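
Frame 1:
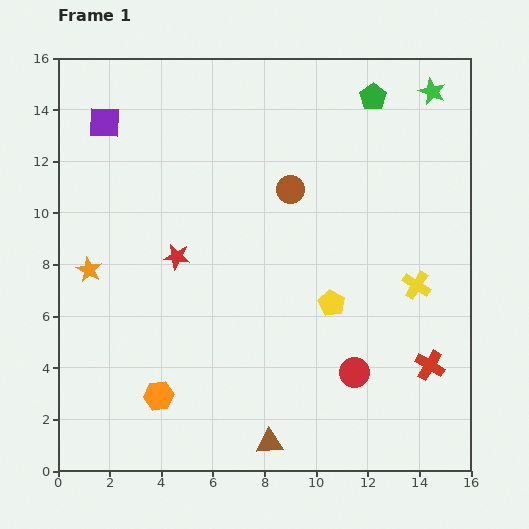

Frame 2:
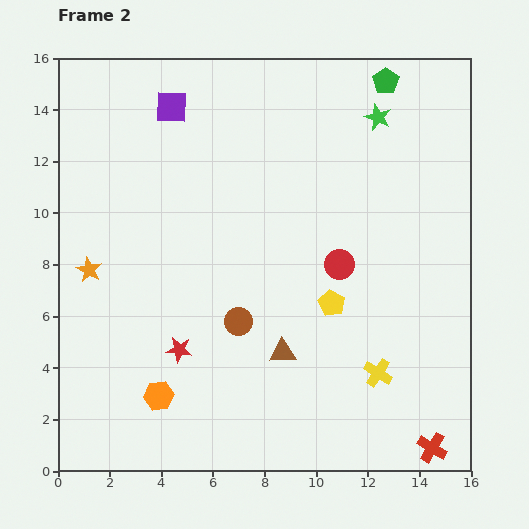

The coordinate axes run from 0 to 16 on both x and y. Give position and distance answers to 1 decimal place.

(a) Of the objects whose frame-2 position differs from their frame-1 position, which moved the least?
the green pentagon

(moved 0.8)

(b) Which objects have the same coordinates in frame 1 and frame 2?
the yellow pentagon, the orange star, the orange hexagon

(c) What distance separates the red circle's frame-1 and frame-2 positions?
4.2

The red circle moved from (11.5, 3.8) to (10.9, 8.0), a distance of √(0.6² + 4.2²) ≈ 4.2.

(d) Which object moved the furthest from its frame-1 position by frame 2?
the brown circle

(moved 5.5; next 4.2)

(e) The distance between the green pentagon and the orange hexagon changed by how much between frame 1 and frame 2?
+0.7

Distance in frame 1: 14.3. Distance in frame 2: 15.0.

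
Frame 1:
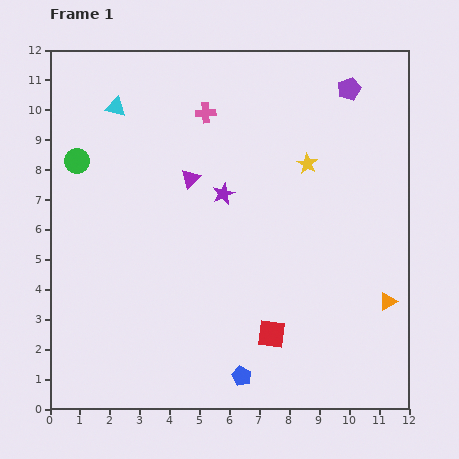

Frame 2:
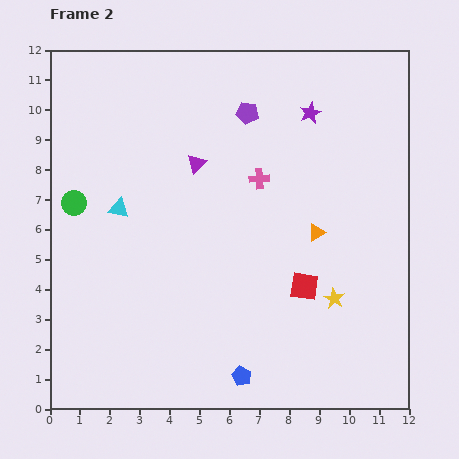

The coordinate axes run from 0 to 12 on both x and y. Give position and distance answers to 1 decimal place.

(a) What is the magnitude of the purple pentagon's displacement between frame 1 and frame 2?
3.5

The purple pentagon moved from (10.0, 10.7) to (6.6, 9.9), a distance of √(3.4² + 0.8²) ≈ 3.5.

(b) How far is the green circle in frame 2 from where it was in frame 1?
1.4

The green circle moved from (0.9, 8.3) to (0.8, 6.9), a distance of √(0.1² + 1.4²) ≈ 1.4.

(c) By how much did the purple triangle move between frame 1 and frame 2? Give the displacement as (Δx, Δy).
(0.2, 0.5)

The purple triangle was at (4.7, 7.7) in frame 1 and (4.9, 8.2) in frame 2.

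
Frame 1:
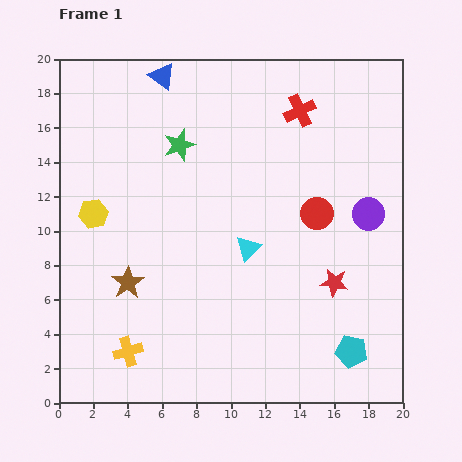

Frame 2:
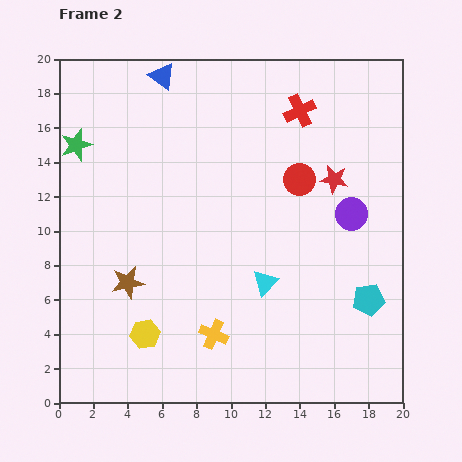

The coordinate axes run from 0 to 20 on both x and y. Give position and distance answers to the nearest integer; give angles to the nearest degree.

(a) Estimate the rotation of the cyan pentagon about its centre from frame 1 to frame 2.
20° counter-clockwise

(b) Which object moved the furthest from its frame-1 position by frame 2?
the yellow hexagon

(moved 8; next 6)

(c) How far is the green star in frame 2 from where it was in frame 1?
6

The green star moved from (7, 15) to (1, 15), a distance of √(6² + 0²) ≈ 6.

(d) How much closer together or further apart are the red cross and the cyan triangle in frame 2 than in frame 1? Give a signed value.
+1

Distance in frame 1: 9. Distance in frame 2: 10.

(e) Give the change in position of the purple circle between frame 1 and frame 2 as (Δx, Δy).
(-1, 0)

The purple circle was at (18, 11) in frame 1 and (17, 11) in frame 2.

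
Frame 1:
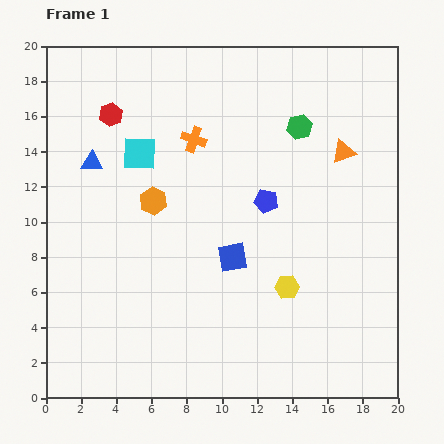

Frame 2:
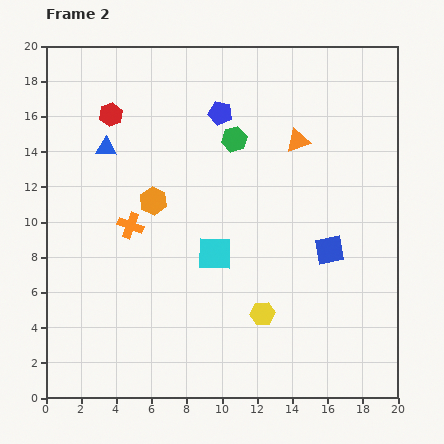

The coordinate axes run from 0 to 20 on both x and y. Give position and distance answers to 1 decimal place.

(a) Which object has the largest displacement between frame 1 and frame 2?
the cyan square

(moved 7.1; next 6.1)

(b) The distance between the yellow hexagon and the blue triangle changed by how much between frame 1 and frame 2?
-0.3

Distance in frame 1: 13.2. Distance in frame 2: 12.9.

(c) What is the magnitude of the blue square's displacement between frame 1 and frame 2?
5.5

The blue square moved from (10.6, 8.0) to (16.1, 8.4), a distance of √(5.5² + 0.4²) ≈ 5.5.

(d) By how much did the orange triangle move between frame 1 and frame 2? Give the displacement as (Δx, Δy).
(-2.6, 0.6)

The orange triangle was at (16.9, 14.0) in frame 1 and (14.3, 14.6) in frame 2.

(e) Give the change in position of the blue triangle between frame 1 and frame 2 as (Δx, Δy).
(0.8, 0.8)

The blue triangle was at (2.6, 13.4) in frame 1 and (3.4, 14.2) in frame 2.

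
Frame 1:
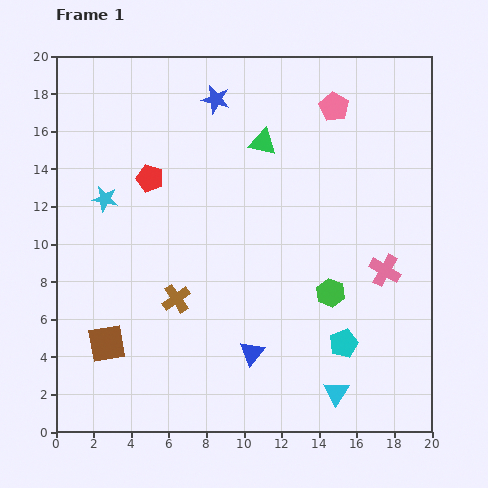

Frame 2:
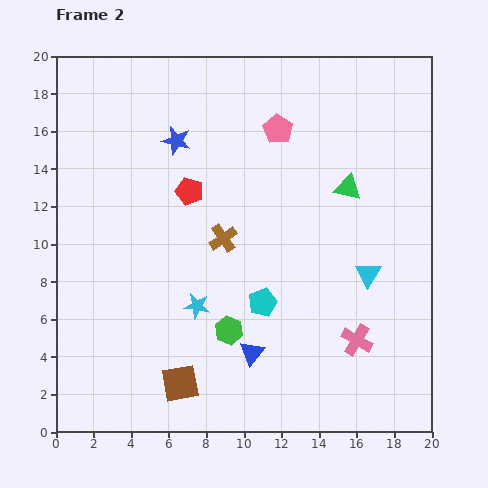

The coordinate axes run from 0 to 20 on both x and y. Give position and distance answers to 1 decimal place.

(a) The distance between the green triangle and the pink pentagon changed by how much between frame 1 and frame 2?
+0.6

Distance in frame 1: 4.2. Distance in frame 2: 4.8.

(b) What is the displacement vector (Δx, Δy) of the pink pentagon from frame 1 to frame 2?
(-3.0, -1.2)

The pink pentagon was at (14.8, 17.3) in frame 1 and (11.8, 16.1) in frame 2.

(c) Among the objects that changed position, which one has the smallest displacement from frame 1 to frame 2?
the red pentagon

(moved 2.2)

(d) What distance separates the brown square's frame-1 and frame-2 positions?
4.4

The brown square moved from (2.7, 4.7) to (6.6, 2.6), a distance of √(3.9² + 2.1²) ≈ 4.4.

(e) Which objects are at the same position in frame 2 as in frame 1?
the blue triangle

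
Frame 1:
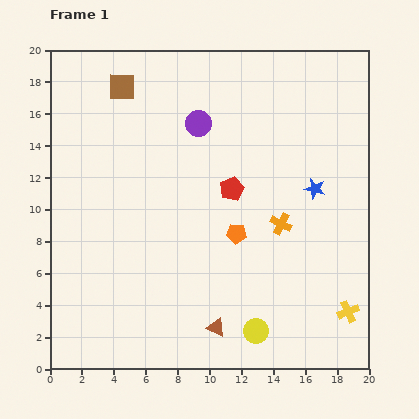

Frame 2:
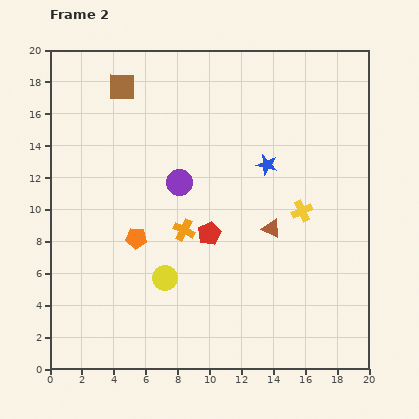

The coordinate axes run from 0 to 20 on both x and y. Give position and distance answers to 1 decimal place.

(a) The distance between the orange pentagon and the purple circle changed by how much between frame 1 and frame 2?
-2.9

Distance in frame 1: 7.3. Distance in frame 2: 4.4.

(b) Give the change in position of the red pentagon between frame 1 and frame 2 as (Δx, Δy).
(-1.4, -2.8)

The red pentagon was at (11.4, 11.3) in frame 1 and (10.0, 8.5) in frame 2.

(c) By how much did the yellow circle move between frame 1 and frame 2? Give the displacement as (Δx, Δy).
(-5.7, 3.3)

The yellow circle was at (12.9, 2.4) in frame 1 and (7.2, 5.7) in frame 2.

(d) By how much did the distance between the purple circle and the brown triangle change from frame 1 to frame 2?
-6.3

Distance in frame 1: 12.8. Distance in frame 2: 6.5.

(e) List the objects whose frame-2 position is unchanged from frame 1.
the brown square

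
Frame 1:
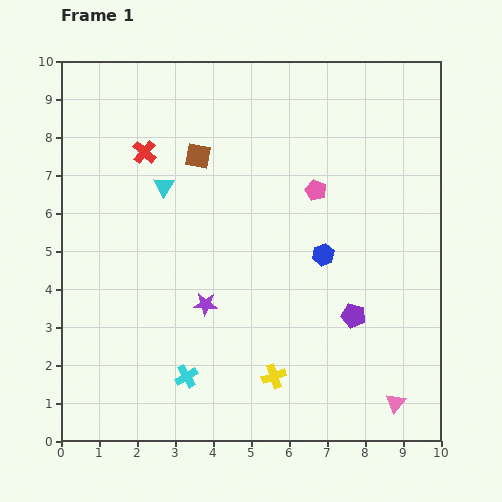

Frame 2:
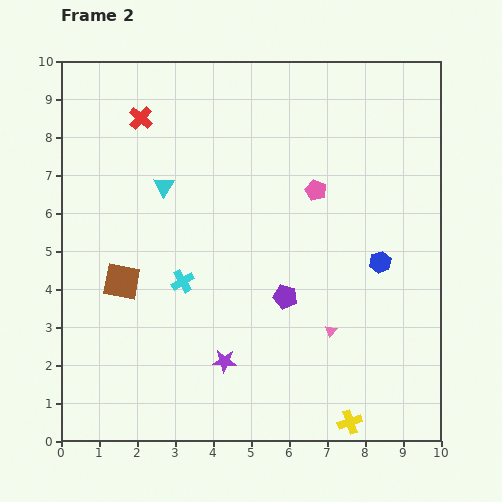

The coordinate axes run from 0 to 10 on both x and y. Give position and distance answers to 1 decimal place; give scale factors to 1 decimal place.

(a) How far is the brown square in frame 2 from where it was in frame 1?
3.9

The brown square moved from (3.6, 7.5) to (1.6, 4.2), a distance of √(2.0² + 3.3²) ≈ 3.9.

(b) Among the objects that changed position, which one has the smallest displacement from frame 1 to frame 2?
the red cross

(moved 0.9)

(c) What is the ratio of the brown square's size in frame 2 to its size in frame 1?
1.4×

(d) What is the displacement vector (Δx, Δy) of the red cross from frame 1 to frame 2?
(-0.1, 0.9)

The red cross was at (2.2, 7.6) in frame 1 and (2.1, 8.5) in frame 2.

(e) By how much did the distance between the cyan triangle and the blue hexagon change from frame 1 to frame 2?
+1.4

Distance in frame 1: 4.6. Distance in frame 2: 6.0.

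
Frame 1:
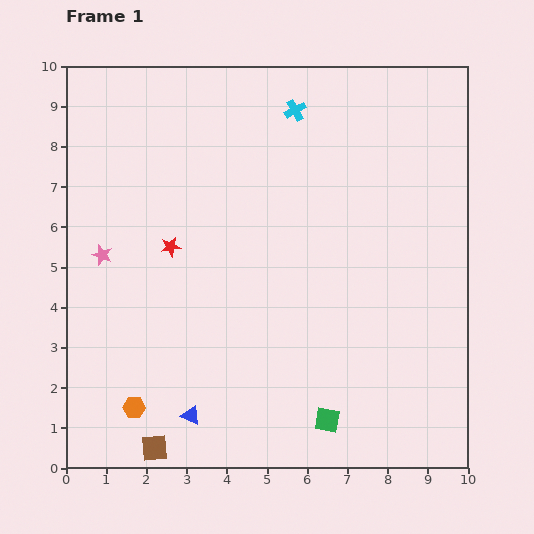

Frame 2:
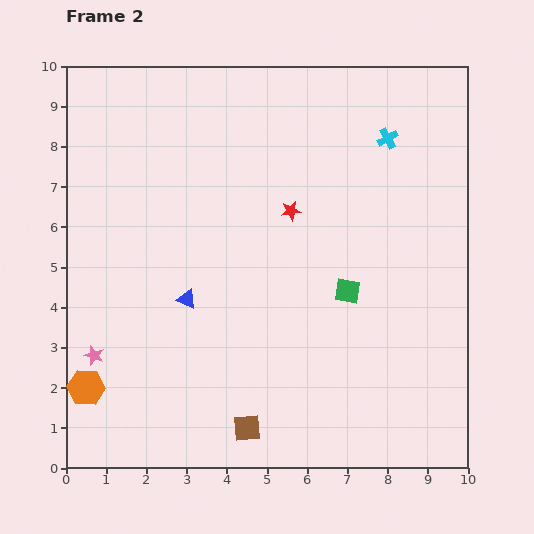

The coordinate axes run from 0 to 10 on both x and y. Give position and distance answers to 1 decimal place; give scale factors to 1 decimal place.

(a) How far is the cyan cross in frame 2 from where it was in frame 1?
2.4

The cyan cross moved from (5.7, 8.9) to (8.0, 8.2), a distance of √(2.3² + 0.7²) ≈ 2.4.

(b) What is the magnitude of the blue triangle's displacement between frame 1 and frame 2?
2.9

The blue triangle moved from (3.1, 1.3) to (3.0, 4.2), a distance of √(0.1² + 2.9²) ≈ 2.9.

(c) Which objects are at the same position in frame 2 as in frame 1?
none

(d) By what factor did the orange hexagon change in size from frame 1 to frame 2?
1.7×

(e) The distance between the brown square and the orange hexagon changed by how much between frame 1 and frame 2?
+3.0

Distance in frame 1: 1.1. Distance in frame 2: 4.1.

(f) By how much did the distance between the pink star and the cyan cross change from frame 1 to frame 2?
+3.1

Distance in frame 1: 6.0. Distance in frame 2: 9.1.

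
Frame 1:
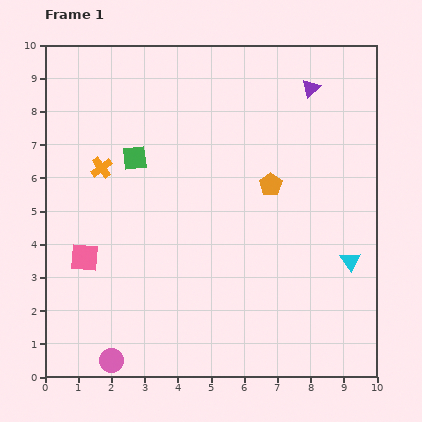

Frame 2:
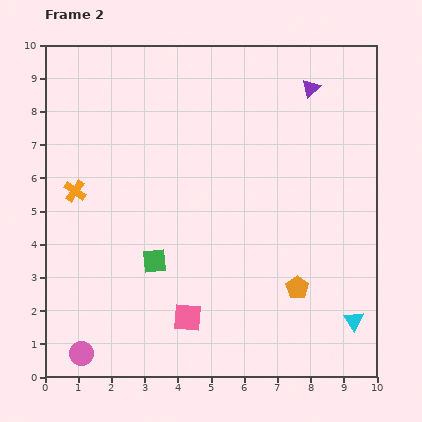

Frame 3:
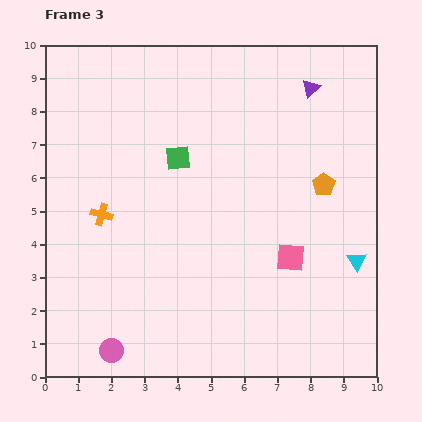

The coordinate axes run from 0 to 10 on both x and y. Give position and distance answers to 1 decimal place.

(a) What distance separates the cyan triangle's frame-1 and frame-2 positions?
1.8

The cyan triangle moved from (9.2, 3.5) to (9.3, 1.7), a distance of √(0.1² + 1.8²) ≈ 1.8.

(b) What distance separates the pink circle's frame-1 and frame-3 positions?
0.3

The pink circle moved from (2.0, 0.5) to (2.0, 0.8), a distance of √(0.0² + 0.3²) ≈ 0.3.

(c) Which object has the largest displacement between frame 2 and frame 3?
the pink square

(moved 3.6; next 3.2)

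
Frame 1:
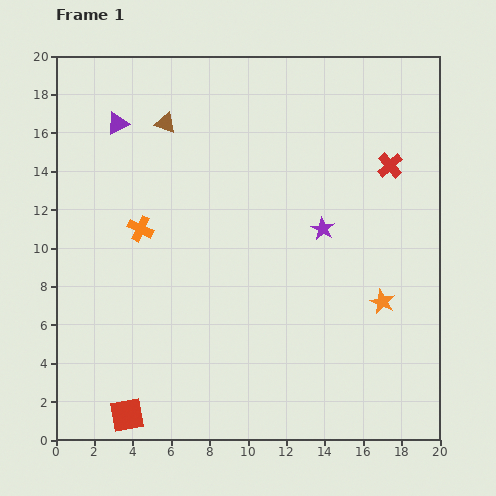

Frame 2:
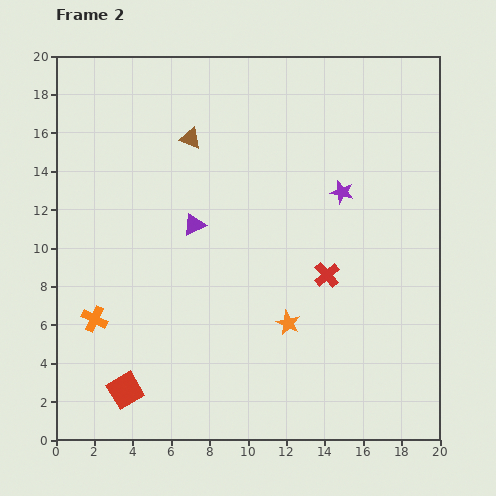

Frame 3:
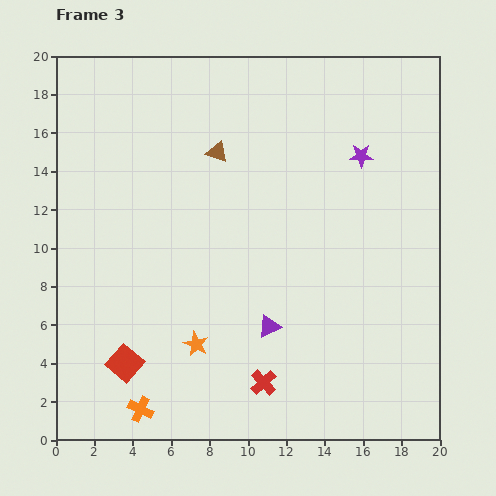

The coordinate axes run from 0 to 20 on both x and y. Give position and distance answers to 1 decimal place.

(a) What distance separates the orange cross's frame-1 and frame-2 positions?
5.3

The orange cross moved from (4.4, 11.0) to (2.0, 6.3), a distance of √(2.4² + 4.7²) ≈ 5.3.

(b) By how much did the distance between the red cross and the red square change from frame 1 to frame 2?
-6.8

Distance in frame 1: 18.9. Distance in frame 2: 12.1.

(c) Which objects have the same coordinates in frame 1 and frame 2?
none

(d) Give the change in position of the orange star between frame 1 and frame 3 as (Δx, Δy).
(-9.7, -2.2)

The orange star was at (17.0, 7.2) in frame 1 and (7.3, 5.0) in frame 3.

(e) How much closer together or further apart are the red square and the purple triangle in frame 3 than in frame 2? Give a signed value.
-1.6

Distance in frame 2: 9.3. Distance in frame 3: 7.7.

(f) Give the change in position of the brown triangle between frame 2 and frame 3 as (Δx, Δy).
(1.4, -0.7)

The brown triangle was at (7.0, 15.7) in frame 2 and (8.4, 15.0) in frame 3.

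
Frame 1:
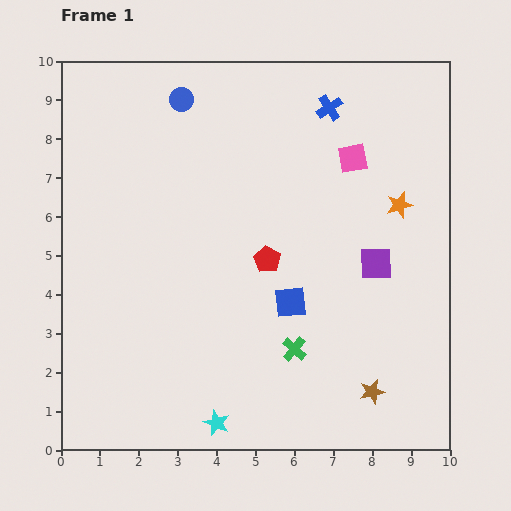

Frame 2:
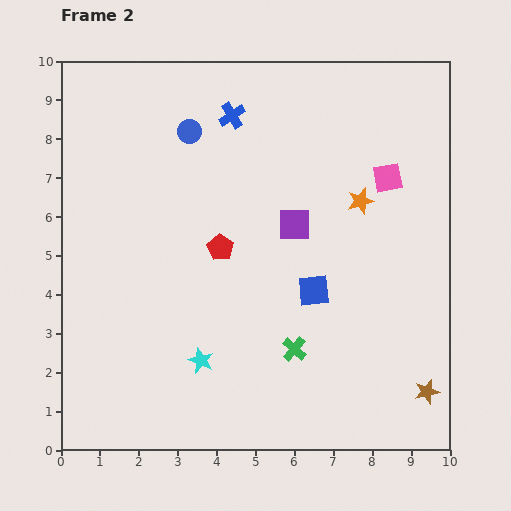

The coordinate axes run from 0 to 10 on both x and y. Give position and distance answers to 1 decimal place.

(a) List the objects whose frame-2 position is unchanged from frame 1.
the green cross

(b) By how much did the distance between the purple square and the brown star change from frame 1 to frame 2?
+2.2

Distance in frame 1: 3.3. Distance in frame 2: 5.5.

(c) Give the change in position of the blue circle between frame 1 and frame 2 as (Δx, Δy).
(0.2, -0.8)

The blue circle was at (3.1, 9.0) in frame 1 and (3.3, 8.2) in frame 2.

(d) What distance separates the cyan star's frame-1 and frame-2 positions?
1.6

The cyan star moved from (4.0, 0.7) to (3.6, 2.3), a distance of √(0.4² + 1.6²) ≈ 1.6.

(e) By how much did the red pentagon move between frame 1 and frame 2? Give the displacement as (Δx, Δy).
(-1.2, 0.3)

The red pentagon was at (5.3, 4.9) in frame 1 and (4.1, 5.2) in frame 2.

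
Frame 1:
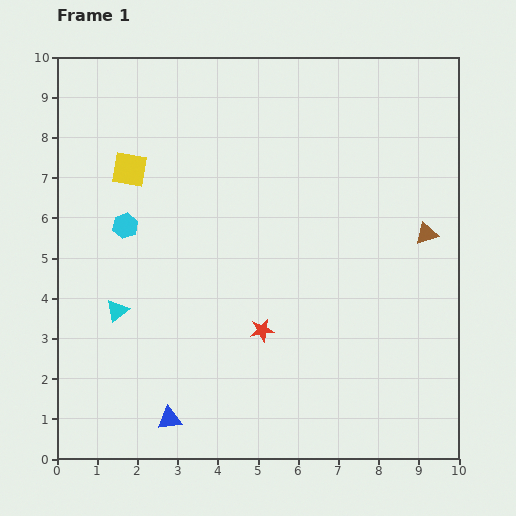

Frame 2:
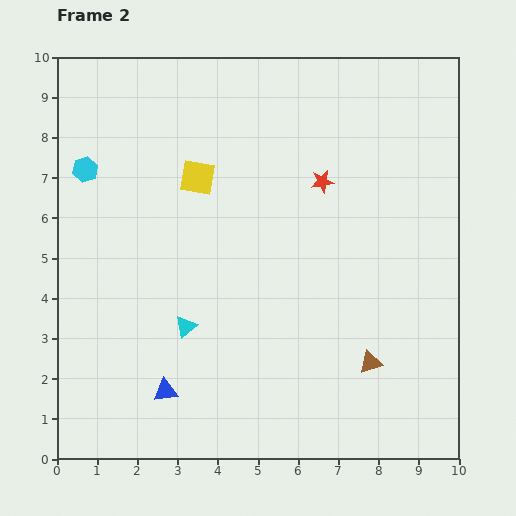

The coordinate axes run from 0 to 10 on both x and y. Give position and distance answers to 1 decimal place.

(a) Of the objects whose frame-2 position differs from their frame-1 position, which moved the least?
the blue triangle

(moved 0.7)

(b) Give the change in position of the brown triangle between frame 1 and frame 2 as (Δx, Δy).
(-1.4, -3.2)

The brown triangle was at (9.2, 5.6) in frame 1 and (7.8, 2.4) in frame 2.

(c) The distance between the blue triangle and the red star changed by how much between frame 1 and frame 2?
+3.3

Distance in frame 1: 3.2. Distance in frame 2: 6.5.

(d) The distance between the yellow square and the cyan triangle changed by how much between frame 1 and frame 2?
+0.2

Distance in frame 1: 3.5. Distance in frame 2: 3.7.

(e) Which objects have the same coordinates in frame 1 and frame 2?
none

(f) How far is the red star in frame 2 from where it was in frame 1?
4.0

The red star moved from (5.1, 3.2) to (6.6, 6.9), a distance of √(1.5² + 3.7²) ≈ 4.0.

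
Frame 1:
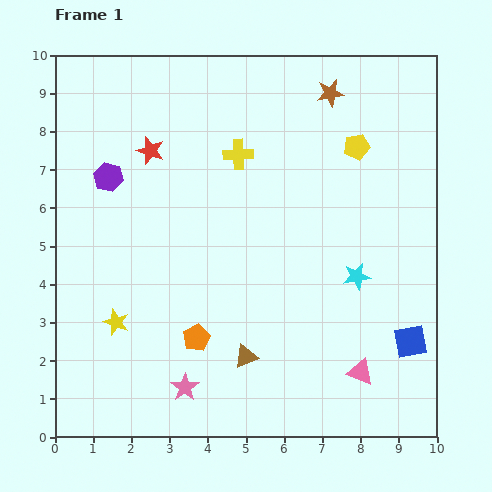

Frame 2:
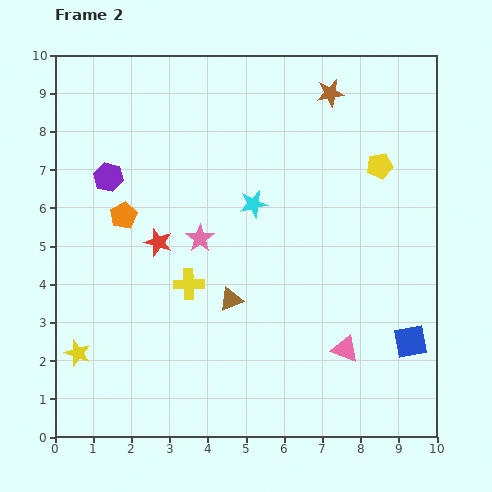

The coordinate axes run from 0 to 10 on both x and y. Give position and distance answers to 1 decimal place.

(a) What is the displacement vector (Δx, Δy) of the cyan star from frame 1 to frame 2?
(-2.7, 1.9)

The cyan star was at (7.9, 4.2) in frame 1 and (5.2, 6.1) in frame 2.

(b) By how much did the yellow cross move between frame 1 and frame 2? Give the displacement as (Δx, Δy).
(-1.3, -3.4)

The yellow cross was at (4.8, 7.4) in frame 1 and (3.5, 4.0) in frame 2.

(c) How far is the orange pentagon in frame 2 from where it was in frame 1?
3.7

The orange pentagon moved from (3.7, 2.6) to (1.8, 5.8), a distance of √(1.9² + 3.2²) ≈ 3.7.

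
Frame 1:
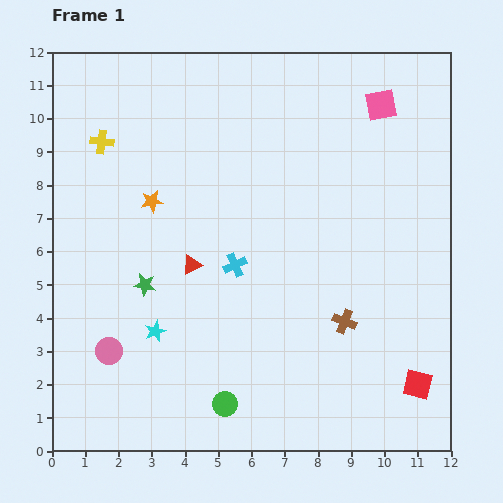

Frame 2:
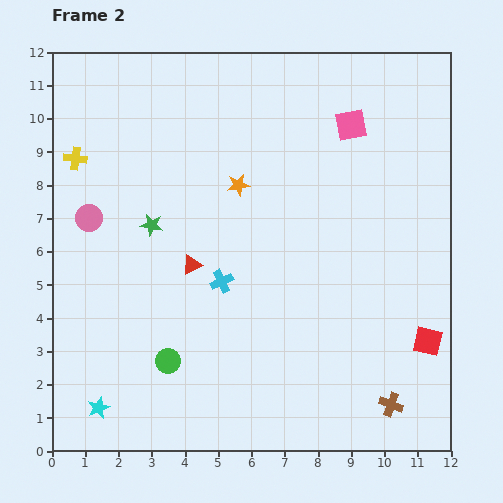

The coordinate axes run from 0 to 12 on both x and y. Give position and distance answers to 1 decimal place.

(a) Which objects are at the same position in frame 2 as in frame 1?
the red triangle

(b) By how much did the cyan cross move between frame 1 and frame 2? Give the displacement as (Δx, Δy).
(-0.4, -0.5)

The cyan cross was at (5.5, 5.6) in frame 1 and (5.1, 5.1) in frame 2.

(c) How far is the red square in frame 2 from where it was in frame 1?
1.3

The red square moved from (11.0, 2.0) to (11.3, 3.3), a distance of √(0.3² + 1.3²) ≈ 1.3.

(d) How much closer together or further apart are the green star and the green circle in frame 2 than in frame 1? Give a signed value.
-0.2

Distance in frame 1: 4.3. Distance in frame 2: 4.1.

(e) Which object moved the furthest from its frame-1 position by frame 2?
the pink circle

(moved 4.0; next 2.9)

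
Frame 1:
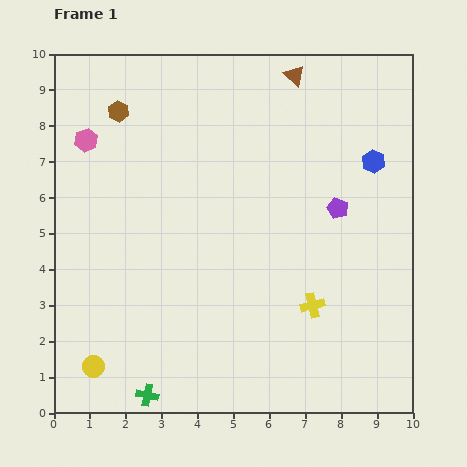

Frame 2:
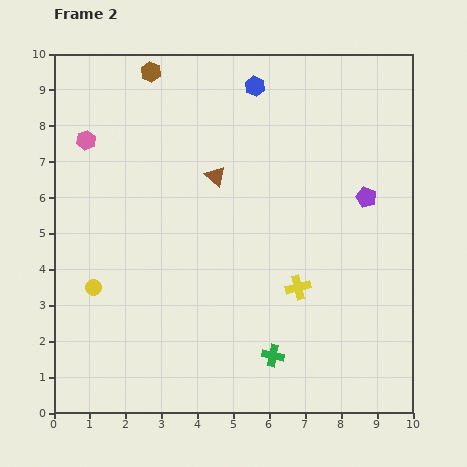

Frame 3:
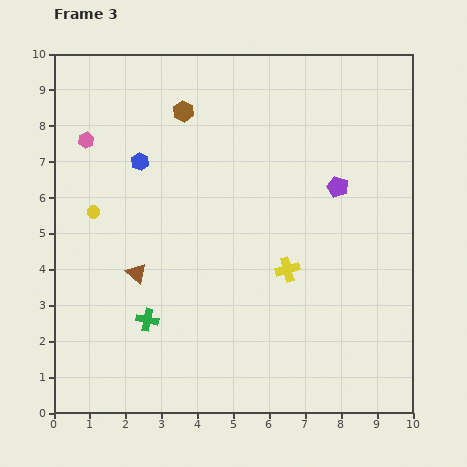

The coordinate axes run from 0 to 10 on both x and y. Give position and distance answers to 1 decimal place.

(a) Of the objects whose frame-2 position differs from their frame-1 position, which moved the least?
the yellow cross

(moved 0.6)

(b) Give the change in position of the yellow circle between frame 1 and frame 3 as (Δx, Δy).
(0.0, 4.3)

The yellow circle was at (1.1, 1.3) in frame 1 and (1.1, 5.6) in frame 3.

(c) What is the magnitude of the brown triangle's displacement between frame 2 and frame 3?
3.5

The brown triangle moved from (4.5, 6.6) to (2.3, 3.9), a distance of √(2.2² + 2.7²) ≈ 3.5.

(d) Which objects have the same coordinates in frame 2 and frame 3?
the pink hexagon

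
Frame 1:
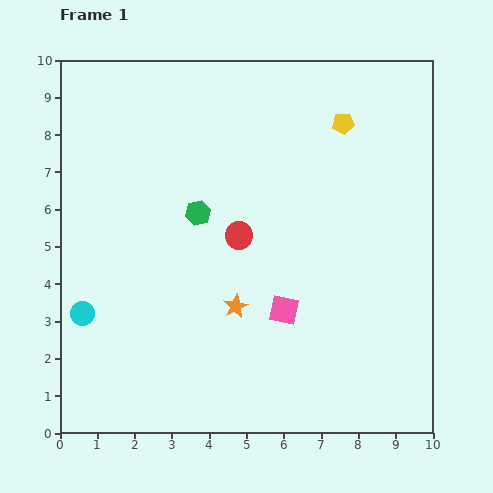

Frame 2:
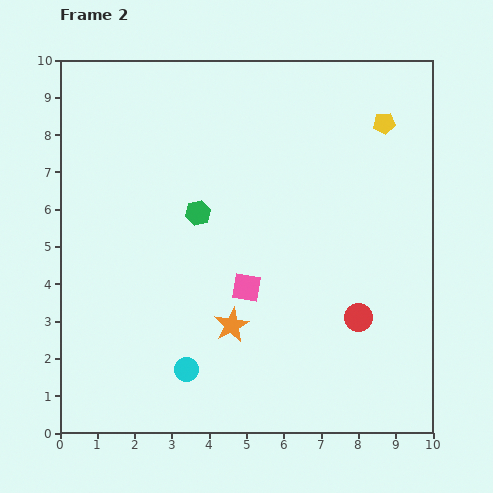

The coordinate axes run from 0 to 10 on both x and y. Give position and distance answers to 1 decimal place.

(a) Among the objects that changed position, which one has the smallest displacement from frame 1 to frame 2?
the orange star

(moved 0.5)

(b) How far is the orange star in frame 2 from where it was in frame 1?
0.5

The orange star moved from (4.7, 3.4) to (4.6, 2.9), a distance of √(0.1² + 0.5²) ≈ 0.5.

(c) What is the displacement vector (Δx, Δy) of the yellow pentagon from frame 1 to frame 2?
(1.1, 0.0)

The yellow pentagon was at (7.6, 8.3) in frame 1 and (8.7, 8.3) in frame 2.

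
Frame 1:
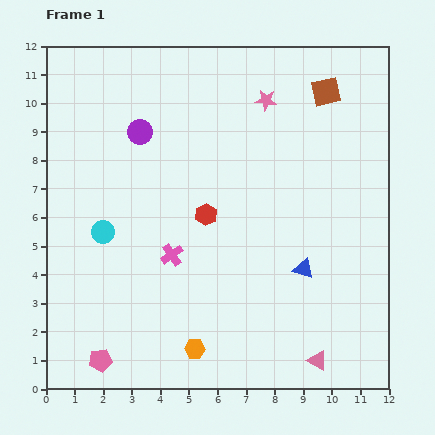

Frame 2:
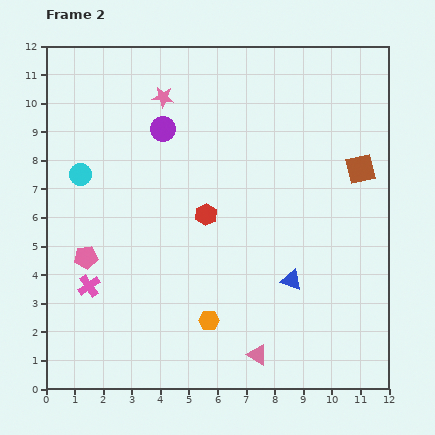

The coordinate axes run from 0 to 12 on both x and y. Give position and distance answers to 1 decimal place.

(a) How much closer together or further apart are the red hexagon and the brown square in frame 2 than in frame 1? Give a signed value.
-0.4

Distance in frame 1: 6.0. Distance in frame 2: 5.6.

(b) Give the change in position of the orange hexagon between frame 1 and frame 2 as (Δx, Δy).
(0.5, 1.0)

The orange hexagon was at (5.2, 1.4) in frame 1 and (5.7, 2.4) in frame 2.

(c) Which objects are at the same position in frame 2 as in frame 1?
the red hexagon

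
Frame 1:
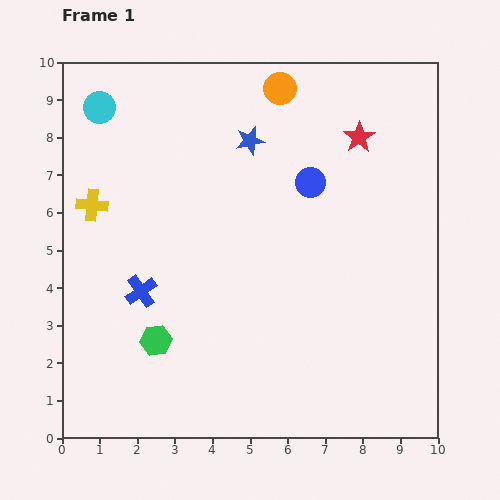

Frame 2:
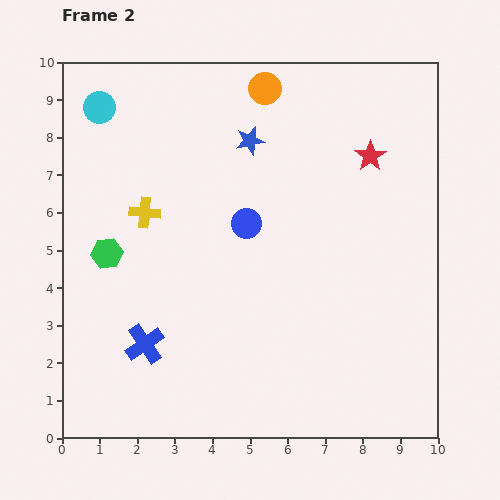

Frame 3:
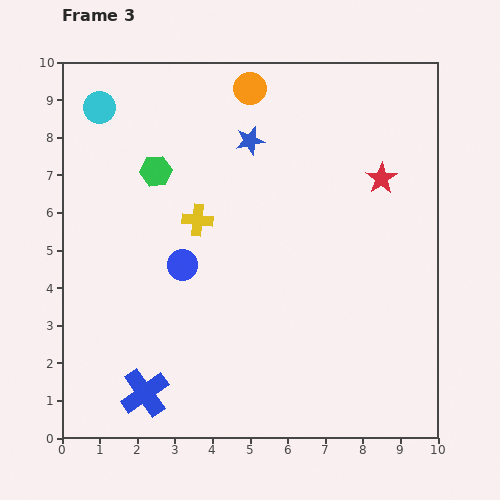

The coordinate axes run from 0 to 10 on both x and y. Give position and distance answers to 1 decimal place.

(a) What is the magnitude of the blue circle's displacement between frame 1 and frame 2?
2.0

The blue circle moved from (6.6, 6.8) to (4.9, 5.7), a distance of √(1.7² + 1.1²) ≈ 2.0.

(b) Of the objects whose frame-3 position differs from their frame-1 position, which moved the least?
the orange circle

(moved 0.8)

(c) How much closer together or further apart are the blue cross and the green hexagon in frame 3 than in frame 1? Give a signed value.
+4.5

Distance in frame 1: 1.4. Distance in frame 3: 5.9.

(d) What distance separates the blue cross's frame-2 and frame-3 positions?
1.3

The blue cross moved from (2.2, 2.5) to (2.2, 1.2), a distance of √(0.0² + 1.3²) ≈ 1.3.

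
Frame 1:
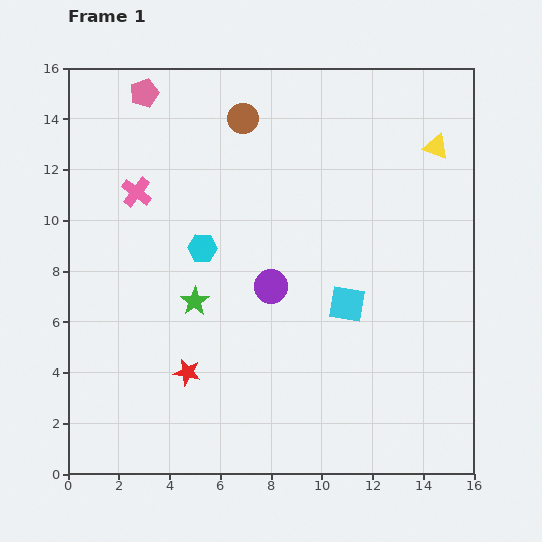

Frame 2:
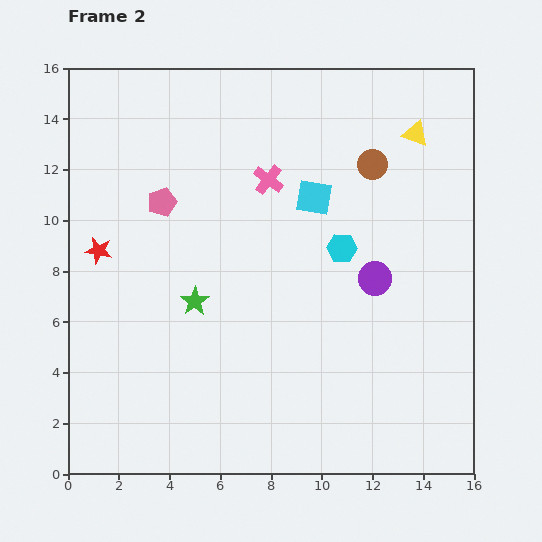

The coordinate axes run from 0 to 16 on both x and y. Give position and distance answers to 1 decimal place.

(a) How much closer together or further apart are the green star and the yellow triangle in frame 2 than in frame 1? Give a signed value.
-0.4

Distance in frame 1: 11.3. Distance in frame 2: 10.9.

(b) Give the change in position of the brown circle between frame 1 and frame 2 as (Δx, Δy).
(5.1, -1.8)

The brown circle was at (6.9, 14.0) in frame 1 and (12.0, 12.2) in frame 2.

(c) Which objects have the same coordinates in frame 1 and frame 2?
the green star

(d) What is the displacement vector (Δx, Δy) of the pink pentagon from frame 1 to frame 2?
(0.7, -4.3)

The pink pentagon was at (3.0, 15.0) in frame 1 and (3.7, 10.7) in frame 2.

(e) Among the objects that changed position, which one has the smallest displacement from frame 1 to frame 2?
the yellow triangle

(moved 0.9)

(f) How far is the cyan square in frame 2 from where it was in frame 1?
4.4

The cyan square moved from (11.0, 6.7) to (9.7, 10.9), a distance of √(1.3² + 4.2²) ≈ 4.4.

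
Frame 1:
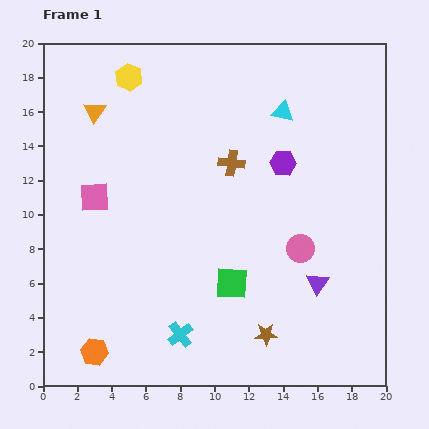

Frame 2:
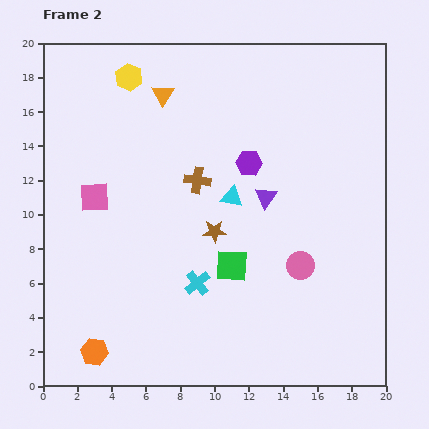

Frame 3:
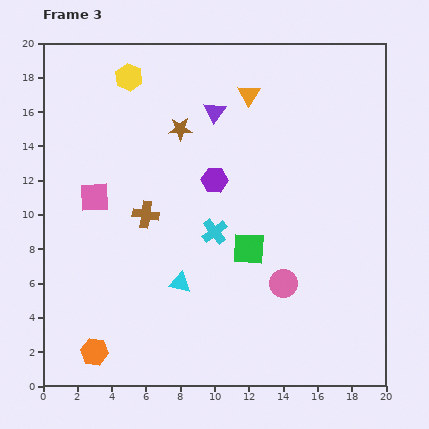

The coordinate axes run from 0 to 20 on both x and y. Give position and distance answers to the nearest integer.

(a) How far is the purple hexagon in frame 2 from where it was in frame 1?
2

The purple hexagon moved from (14, 13) to (12, 13), a distance of √(2² + 0²) ≈ 2.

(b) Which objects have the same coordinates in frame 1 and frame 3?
the yellow hexagon, the pink square, the orange hexagon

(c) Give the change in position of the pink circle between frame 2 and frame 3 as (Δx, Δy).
(-1, -1)

The pink circle was at (15, 7) in frame 2 and (14, 6) in frame 3.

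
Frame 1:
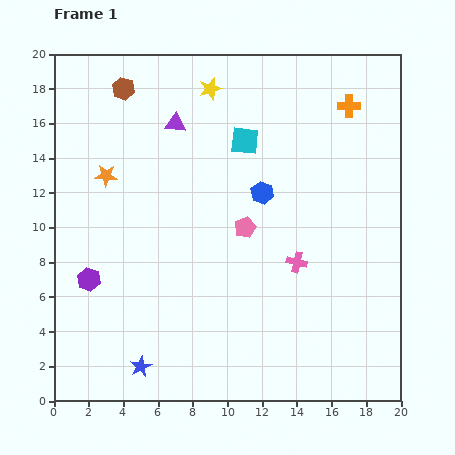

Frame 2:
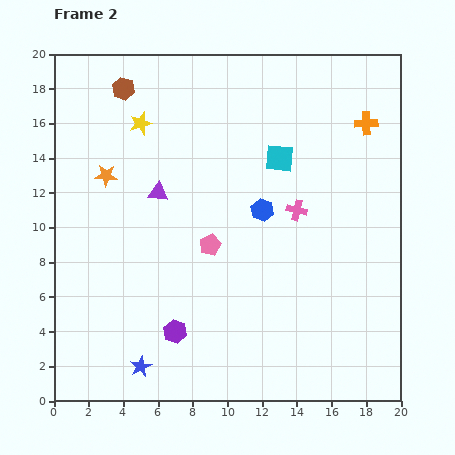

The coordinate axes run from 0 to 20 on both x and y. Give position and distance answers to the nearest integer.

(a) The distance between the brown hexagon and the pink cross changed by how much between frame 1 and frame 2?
-2

Distance in frame 1: 14. Distance in frame 2: 12.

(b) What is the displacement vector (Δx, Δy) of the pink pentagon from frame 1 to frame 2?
(-2, -1)

The pink pentagon was at (11, 10) in frame 1 and (9, 9) in frame 2.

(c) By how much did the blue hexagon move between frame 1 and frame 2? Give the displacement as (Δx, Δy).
(0, -1)

The blue hexagon was at (12, 12) in frame 1 and (12, 11) in frame 2.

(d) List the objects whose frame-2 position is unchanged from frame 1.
the orange star, the brown hexagon, the blue star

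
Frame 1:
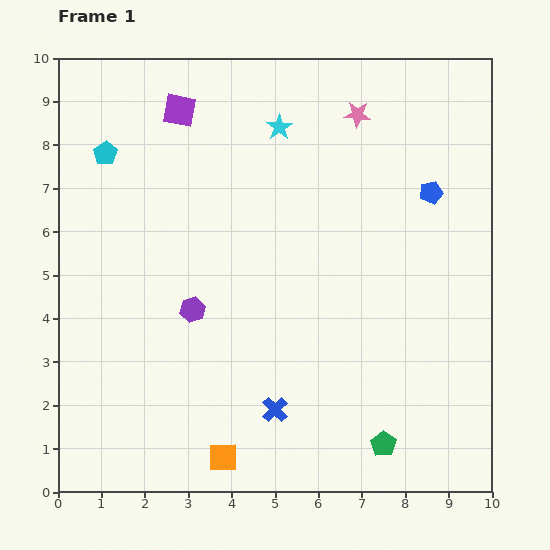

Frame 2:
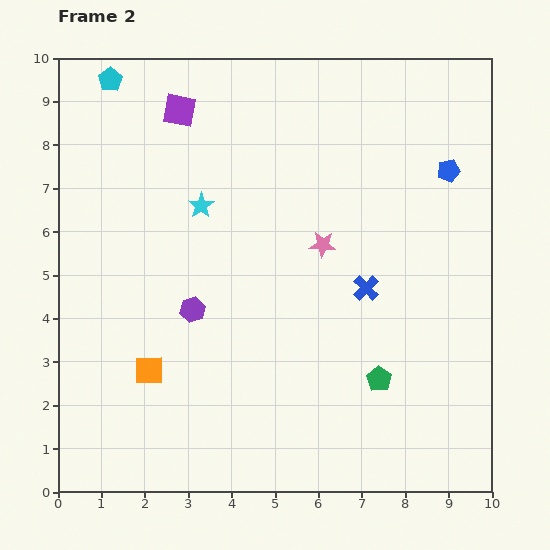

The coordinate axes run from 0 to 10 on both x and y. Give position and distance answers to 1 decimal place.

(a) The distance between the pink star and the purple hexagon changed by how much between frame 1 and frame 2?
-2.5

Distance in frame 1: 5.9. Distance in frame 2: 3.4.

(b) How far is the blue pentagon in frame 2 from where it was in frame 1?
0.6

The blue pentagon moved from (8.6, 6.9) to (9.0, 7.4), a distance of √(0.4² + 0.5²) ≈ 0.6.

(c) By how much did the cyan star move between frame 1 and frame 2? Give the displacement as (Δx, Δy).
(-1.8, -1.8)

The cyan star was at (5.1, 8.4) in frame 1 and (3.3, 6.6) in frame 2.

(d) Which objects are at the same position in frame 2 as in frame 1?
the purple hexagon, the purple square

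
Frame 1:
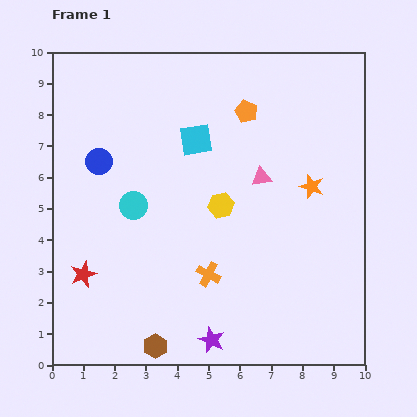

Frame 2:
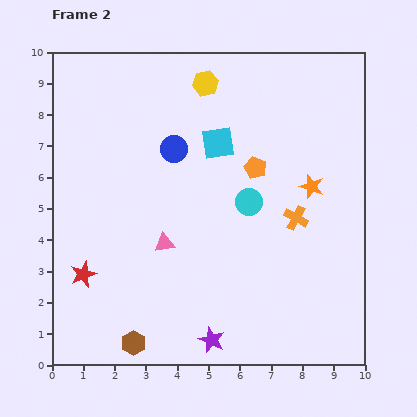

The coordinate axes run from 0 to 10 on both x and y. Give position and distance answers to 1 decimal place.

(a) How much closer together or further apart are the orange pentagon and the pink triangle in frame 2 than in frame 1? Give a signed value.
+1.6

Distance in frame 1: 2.2. Distance in frame 2: 3.8.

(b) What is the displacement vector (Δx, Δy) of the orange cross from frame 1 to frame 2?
(2.8, 1.8)

The orange cross was at (5.0, 2.9) in frame 1 and (7.8, 4.7) in frame 2.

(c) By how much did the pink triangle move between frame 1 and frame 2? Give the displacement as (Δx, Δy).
(-3.1, -2.1)

The pink triangle was at (6.7, 6.0) in frame 1 and (3.6, 3.9) in frame 2.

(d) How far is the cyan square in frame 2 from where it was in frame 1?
0.7

The cyan square moved from (4.6, 7.2) to (5.3, 7.1), a distance of √(0.7² + 0.1²) ≈ 0.7.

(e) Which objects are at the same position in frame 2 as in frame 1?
the orange star, the purple star, the red star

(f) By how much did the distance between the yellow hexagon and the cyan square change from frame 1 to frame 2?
-0.3

Distance in frame 1: 2.2. Distance in frame 2: 1.9.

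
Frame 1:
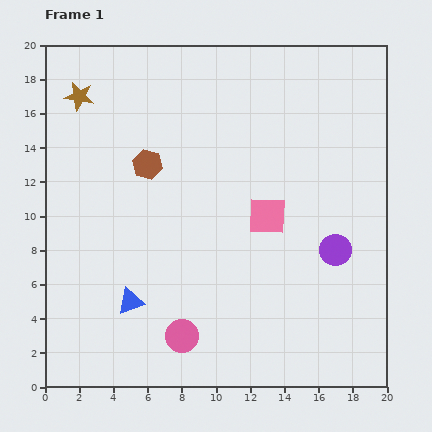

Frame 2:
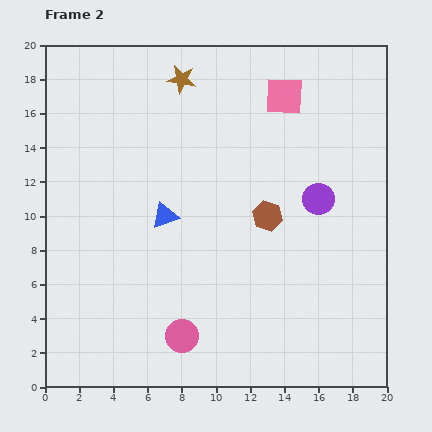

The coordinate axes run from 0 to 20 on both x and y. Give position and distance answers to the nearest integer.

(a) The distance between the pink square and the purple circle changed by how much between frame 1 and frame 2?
+2

Distance in frame 1: 4. Distance in frame 2: 6.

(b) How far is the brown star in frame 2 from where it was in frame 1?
6

The brown star moved from (2, 17) to (8, 18), a distance of √(6² + 1²) ≈ 6.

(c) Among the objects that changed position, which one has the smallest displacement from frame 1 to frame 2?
the purple circle

(moved 3)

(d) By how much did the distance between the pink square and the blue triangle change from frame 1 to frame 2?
+1

Distance in frame 1: 9. Distance in frame 2: 10.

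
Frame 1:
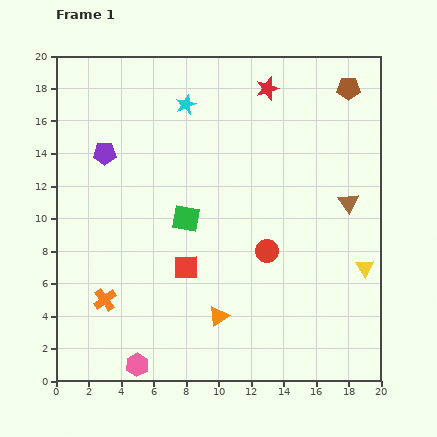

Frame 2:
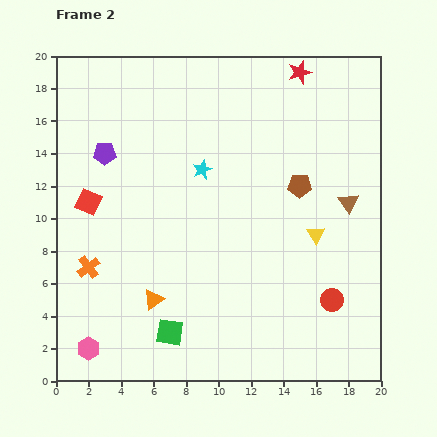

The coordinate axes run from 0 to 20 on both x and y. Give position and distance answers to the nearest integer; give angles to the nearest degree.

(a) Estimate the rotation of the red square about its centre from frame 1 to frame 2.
25° clockwise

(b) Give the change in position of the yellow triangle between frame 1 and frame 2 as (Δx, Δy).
(-3, 2)

The yellow triangle was at (19, 7) in frame 1 and (16, 9) in frame 2.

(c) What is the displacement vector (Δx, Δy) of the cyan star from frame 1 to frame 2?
(1, -4)

The cyan star was at (8, 17) in frame 1 and (9, 13) in frame 2.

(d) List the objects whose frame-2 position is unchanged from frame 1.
the brown triangle, the purple pentagon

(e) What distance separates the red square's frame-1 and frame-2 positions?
7

The red square moved from (8, 7) to (2, 11), a distance of √(6² + 4²) ≈ 7.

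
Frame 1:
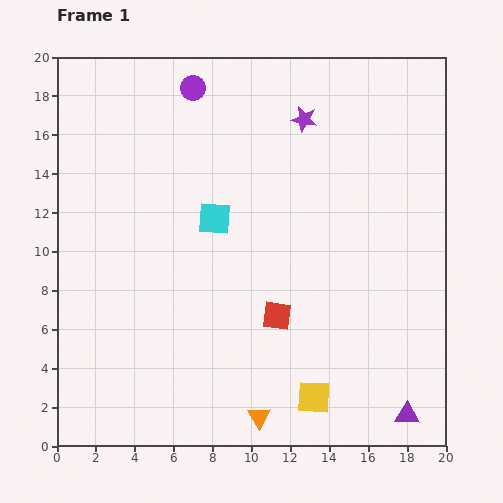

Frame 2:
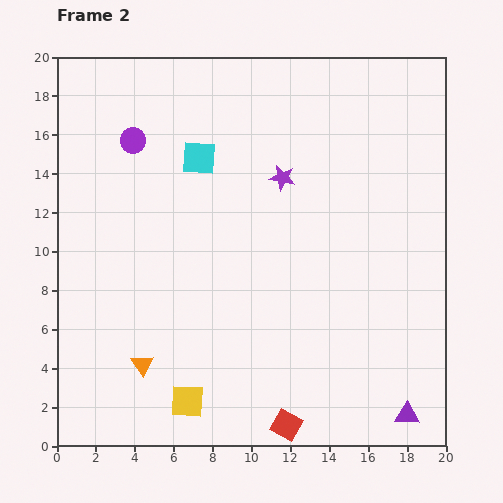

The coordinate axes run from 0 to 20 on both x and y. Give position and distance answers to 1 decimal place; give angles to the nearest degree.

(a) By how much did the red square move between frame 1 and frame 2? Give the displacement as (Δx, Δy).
(0.5, -5.6)

The red square was at (11.3, 6.7) in frame 1 and (11.8, 1.1) in frame 2.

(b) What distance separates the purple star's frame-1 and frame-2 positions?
3.2

The purple star moved from (12.7, 16.8) to (11.6, 13.8), a distance of √(1.1² + 3.0²) ≈ 3.2.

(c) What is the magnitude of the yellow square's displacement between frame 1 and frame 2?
6.5

The yellow square moved from (13.2, 2.5) to (6.7, 2.3), a distance of √(6.5² + 0.2²) ≈ 6.5.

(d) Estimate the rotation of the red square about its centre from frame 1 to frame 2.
22° clockwise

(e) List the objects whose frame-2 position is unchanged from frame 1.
the purple triangle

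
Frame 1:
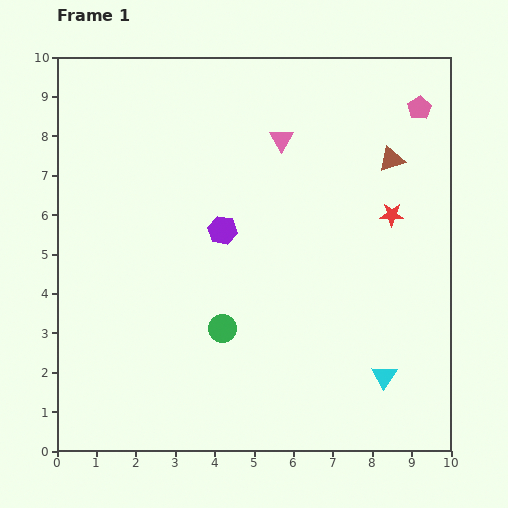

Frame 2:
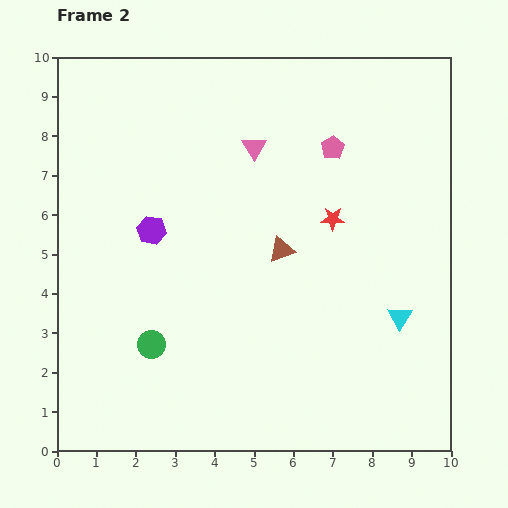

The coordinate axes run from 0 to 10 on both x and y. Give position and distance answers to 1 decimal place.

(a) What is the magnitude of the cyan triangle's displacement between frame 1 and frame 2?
1.6

The cyan triangle moved from (8.3, 1.9) to (8.7, 3.4), a distance of √(0.4² + 1.5²) ≈ 1.6.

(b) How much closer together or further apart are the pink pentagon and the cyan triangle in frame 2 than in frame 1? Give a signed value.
-2.3

Distance in frame 1: 6.9. Distance in frame 2: 4.6.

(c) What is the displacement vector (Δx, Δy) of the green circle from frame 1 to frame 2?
(-1.8, -0.4)

The green circle was at (4.2, 3.1) in frame 1 and (2.4, 2.7) in frame 2.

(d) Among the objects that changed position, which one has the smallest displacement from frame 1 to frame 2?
the pink triangle

(moved 0.7)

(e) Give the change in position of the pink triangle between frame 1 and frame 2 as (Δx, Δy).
(-0.7, -0.2)

The pink triangle was at (5.7, 7.9) in frame 1 and (5.0, 7.7) in frame 2.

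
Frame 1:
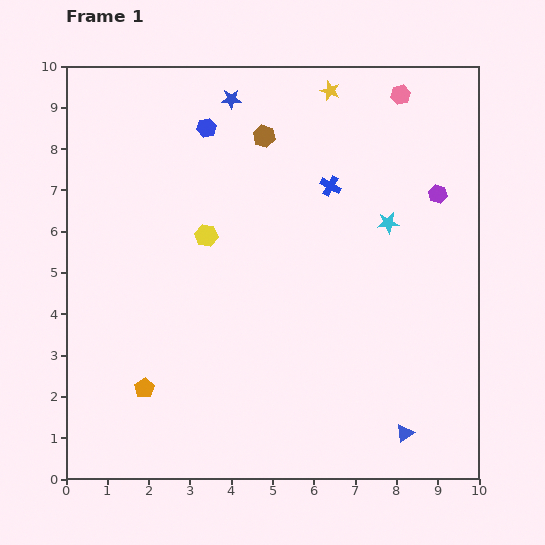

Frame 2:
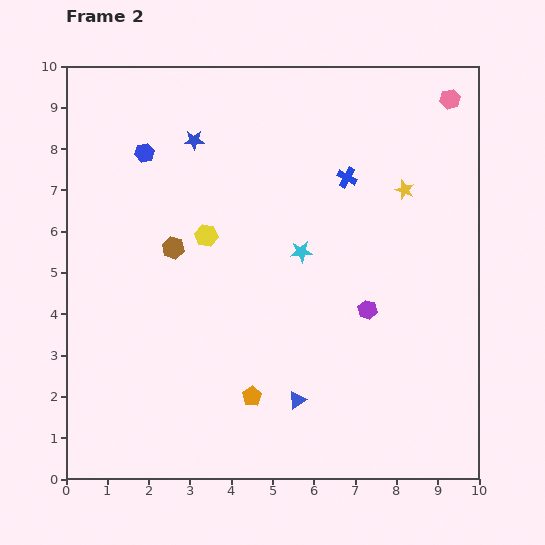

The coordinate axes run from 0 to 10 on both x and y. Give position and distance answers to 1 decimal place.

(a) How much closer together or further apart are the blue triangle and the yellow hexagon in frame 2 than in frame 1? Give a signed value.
-2.2

Distance in frame 1: 6.8. Distance in frame 2: 4.6.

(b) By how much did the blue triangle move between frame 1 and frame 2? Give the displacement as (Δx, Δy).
(-2.6, 0.8)

The blue triangle was at (8.2, 1.1) in frame 1 and (5.6, 1.9) in frame 2.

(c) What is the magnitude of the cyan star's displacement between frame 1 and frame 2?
2.2

The cyan star moved from (7.8, 6.2) to (5.7, 5.5), a distance of √(2.1² + 0.7²) ≈ 2.2.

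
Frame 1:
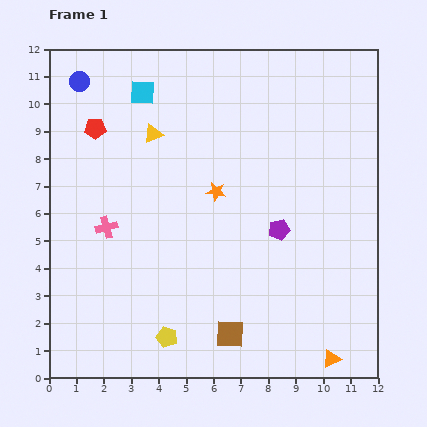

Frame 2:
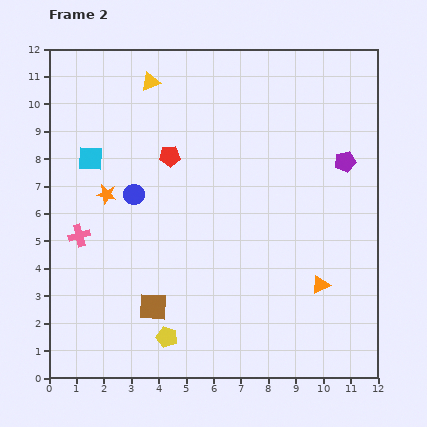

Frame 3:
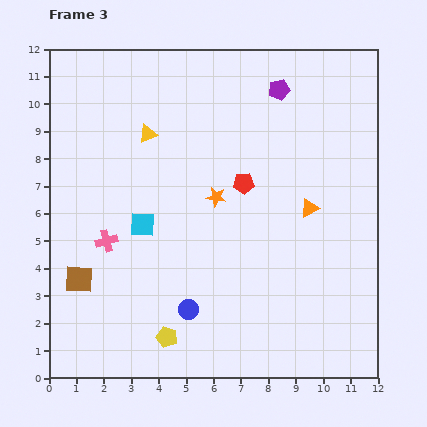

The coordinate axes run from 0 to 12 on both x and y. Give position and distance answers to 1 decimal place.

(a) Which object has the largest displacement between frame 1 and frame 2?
the blue circle

(moved 4.6; next 4.0)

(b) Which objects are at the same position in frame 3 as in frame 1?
the yellow pentagon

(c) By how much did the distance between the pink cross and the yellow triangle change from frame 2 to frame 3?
-2.0

Distance in frame 2: 6.2. Distance in frame 3: 4.2.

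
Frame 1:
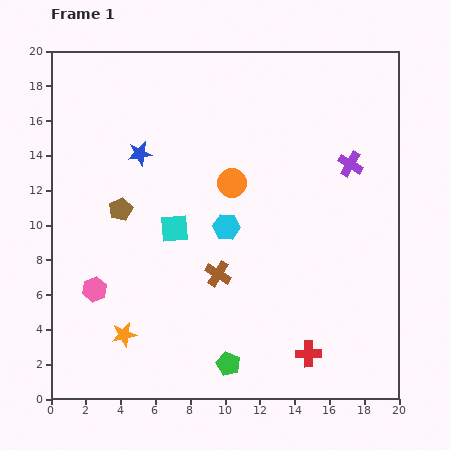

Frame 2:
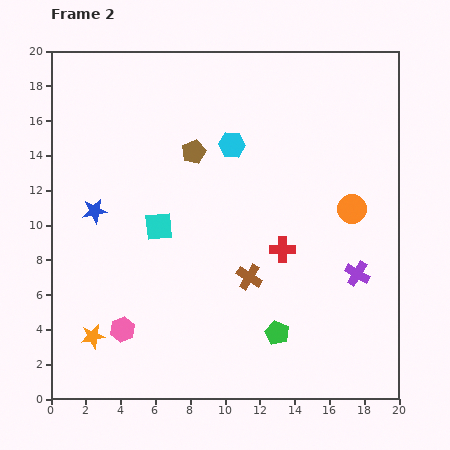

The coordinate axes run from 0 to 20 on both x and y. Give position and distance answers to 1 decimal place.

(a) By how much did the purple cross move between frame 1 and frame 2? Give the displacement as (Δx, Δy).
(0.4, -6.3)

The purple cross was at (17.2, 13.5) in frame 1 and (17.6, 7.2) in frame 2.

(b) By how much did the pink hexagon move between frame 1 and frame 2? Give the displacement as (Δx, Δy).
(1.6, -2.3)

The pink hexagon was at (2.5, 6.3) in frame 1 and (4.1, 4.0) in frame 2.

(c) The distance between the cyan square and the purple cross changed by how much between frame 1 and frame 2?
+0.9

Distance in frame 1: 10.8. Distance in frame 2: 11.7.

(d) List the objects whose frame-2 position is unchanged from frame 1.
none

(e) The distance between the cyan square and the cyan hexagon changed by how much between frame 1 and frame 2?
+3.3

Distance in frame 1: 3.0. Distance in frame 2: 6.3.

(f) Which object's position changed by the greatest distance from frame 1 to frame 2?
the orange circle

(moved 7.1; next 6.3)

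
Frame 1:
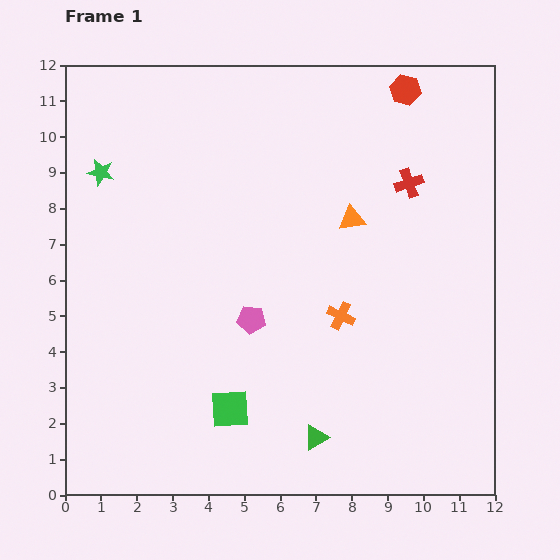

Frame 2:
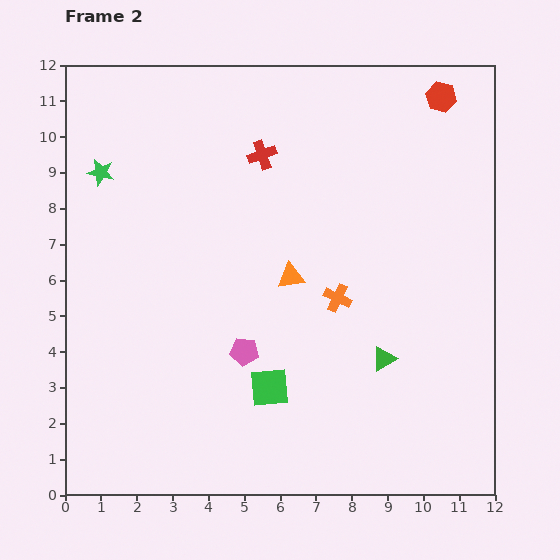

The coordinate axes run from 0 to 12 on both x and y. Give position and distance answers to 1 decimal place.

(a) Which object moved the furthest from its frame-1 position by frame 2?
the red cross

(moved 4.2; next 2.9)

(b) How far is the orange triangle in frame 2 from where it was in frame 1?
2.3

The orange triangle moved from (8.0, 7.7) to (6.3, 6.1), a distance of √(1.7² + 1.6²) ≈ 2.3.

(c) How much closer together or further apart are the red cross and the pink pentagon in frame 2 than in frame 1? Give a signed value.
-0.3

Distance in frame 1: 5.8. Distance in frame 2: 5.5.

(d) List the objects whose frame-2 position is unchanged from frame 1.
the green star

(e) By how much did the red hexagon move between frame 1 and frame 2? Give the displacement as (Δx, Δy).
(1.0, -0.2)

The red hexagon was at (9.5, 11.3) in frame 1 and (10.5, 11.1) in frame 2.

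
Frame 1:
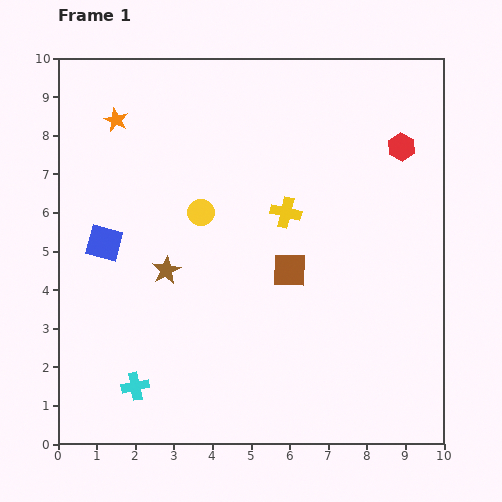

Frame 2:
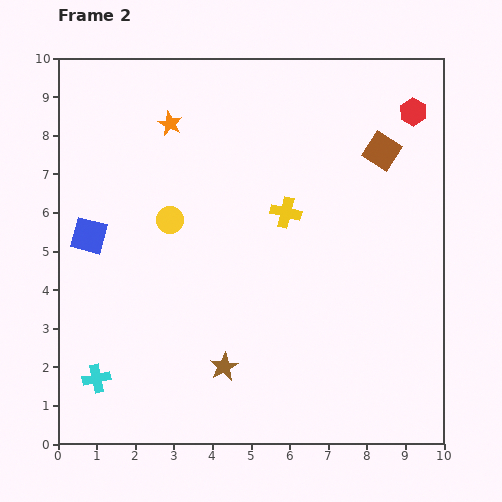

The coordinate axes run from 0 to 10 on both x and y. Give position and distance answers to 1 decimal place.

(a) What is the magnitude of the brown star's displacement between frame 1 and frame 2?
2.9

The brown star moved from (2.8, 4.5) to (4.3, 2.0), a distance of √(1.5² + 2.5²) ≈ 2.9.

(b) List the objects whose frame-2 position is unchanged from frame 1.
the yellow cross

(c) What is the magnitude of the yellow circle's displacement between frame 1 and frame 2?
0.8

The yellow circle moved from (3.7, 6.0) to (2.9, 5.8), a distance of √(0.8² + 0.2²) ≈ 0.8.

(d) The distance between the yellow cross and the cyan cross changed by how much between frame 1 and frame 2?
+0.5

Distance in frame 1: 6.0. Distance in frame 2: 6.5.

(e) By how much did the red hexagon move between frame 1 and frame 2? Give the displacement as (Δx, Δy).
(0.3, 0.9)

The red hexagon was at (8.9, 7.7) in frame 1 and (9.2, 8.6) in frame 2.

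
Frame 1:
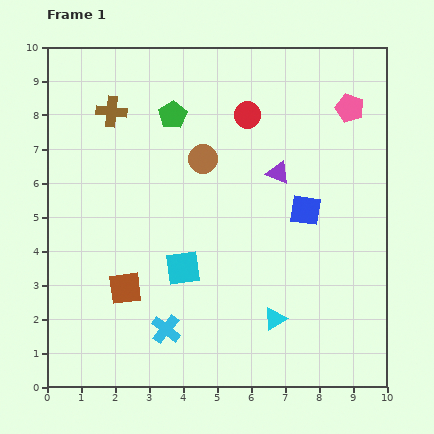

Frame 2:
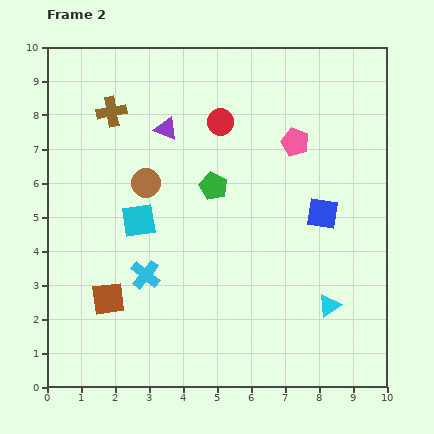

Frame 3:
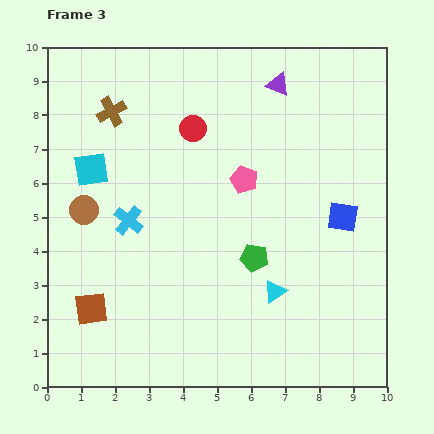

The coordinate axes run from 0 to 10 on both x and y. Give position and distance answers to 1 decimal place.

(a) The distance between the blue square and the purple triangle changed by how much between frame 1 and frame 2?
+3.8

Distance in frame 1: 1.4. Distance in frame 2: 5.2.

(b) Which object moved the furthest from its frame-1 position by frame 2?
the purple triangle

(moved 3.5; next 2.4)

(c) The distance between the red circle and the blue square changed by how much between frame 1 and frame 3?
+1.8

Distance in frame 1: 3.3. Distance in frame 3: 5.1.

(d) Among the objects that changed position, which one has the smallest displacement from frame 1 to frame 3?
the cyan triangle

(moved 0.8)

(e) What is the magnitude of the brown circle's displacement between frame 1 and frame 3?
3.8

The brown circle moved from (4.6, 6.7) to (1.1, 5.2), a distance of √(3.5² + 1.5²) ≈ 3.8.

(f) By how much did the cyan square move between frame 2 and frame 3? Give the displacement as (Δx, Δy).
(-1.4, 1.5)

The cyan square was at (2.7, 4.9) in frame 2 and (1.3, 6.4) in frame 3.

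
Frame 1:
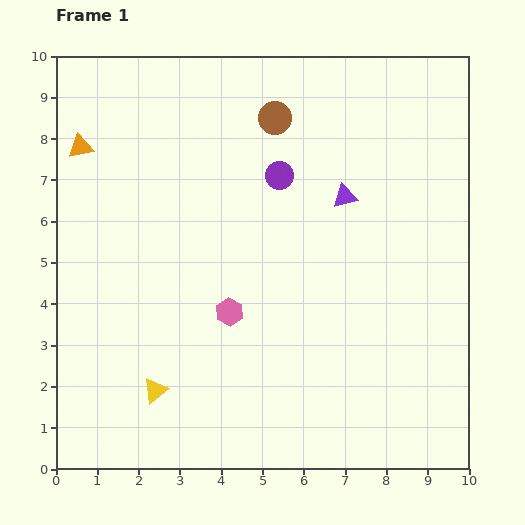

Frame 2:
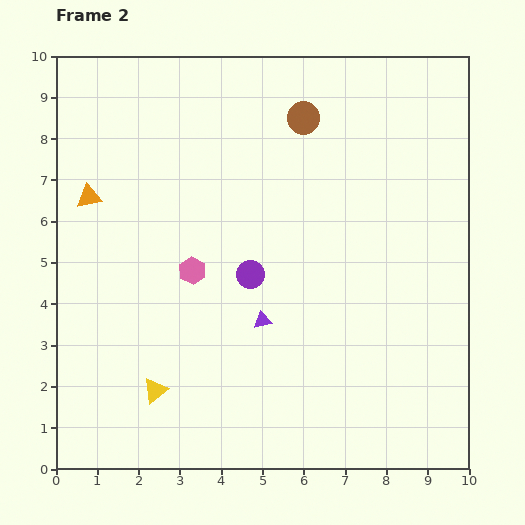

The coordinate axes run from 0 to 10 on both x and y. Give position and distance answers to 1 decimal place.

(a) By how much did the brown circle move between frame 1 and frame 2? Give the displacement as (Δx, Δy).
(0.7, 0.0)

The brown circle was at (5.3, 8.5) in frame 1 and (6.0, 8.5) in frame 2.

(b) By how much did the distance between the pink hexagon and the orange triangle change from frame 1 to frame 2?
-2.3

Distance in frame 1: 5.4. Distance in frame 2: 3.1.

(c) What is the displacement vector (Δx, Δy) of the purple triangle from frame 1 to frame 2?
(-2.0, -3.0)

The purple triangle was at (7.0, 6.6) in frame 1 and (5.0, 3.6) in frame 2.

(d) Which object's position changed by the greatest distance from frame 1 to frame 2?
the purple triangle

(moved 3.6; next 2.5)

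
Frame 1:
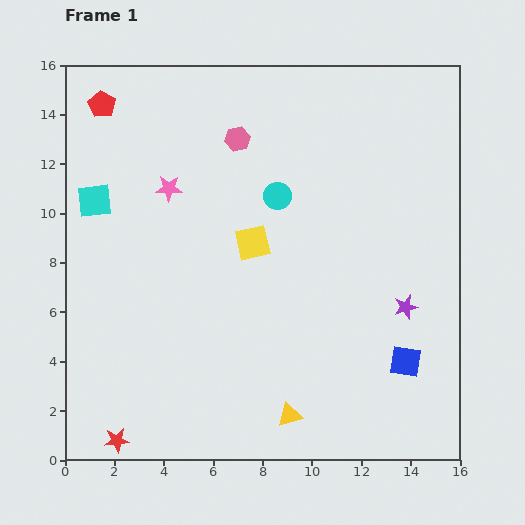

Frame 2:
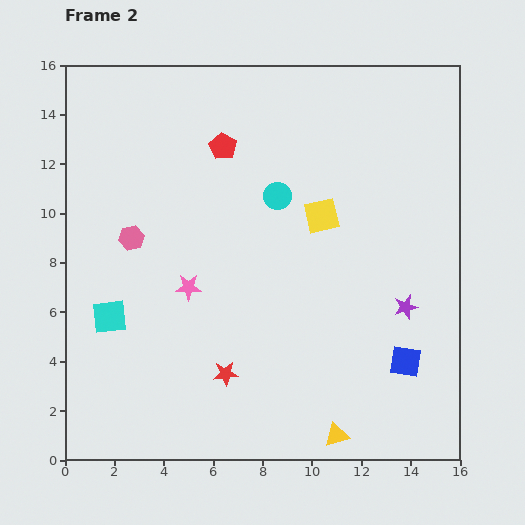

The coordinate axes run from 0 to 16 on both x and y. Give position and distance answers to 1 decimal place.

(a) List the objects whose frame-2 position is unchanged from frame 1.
the cyan circle, the blue square, the purple star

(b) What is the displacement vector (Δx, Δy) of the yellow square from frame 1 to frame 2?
(2.8, 1.1)

The yellow square was at (7.6, 8.8) in frame 1 and (10.4, 9.9) in frame 2.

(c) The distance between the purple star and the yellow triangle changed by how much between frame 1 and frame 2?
-0.5

Distance in frame 1: 6.4. Distance in frame 2: 5.9.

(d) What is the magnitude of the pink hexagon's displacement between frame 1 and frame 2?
5.9

The pink hexagon moved from (7.0, 13.0) to (2.7, 9.0), a distance of √(4.3² + 4.0²) ≈ 5.9.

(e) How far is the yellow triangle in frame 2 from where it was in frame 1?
2.1

The yellow triangle moved from (9.1, 1.8) to (11.0, 1.0), a distance of √(1.9² + 0.8²) ≈ 2.1.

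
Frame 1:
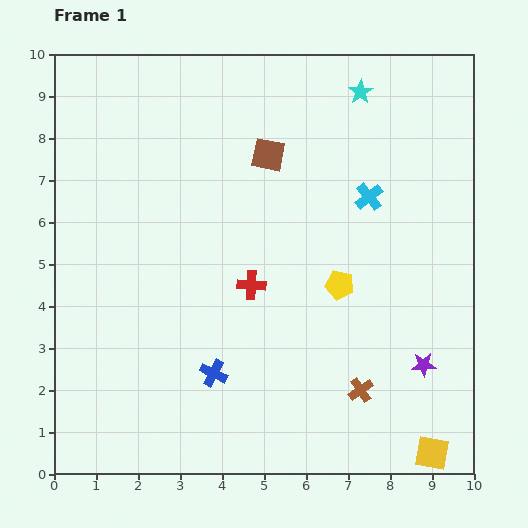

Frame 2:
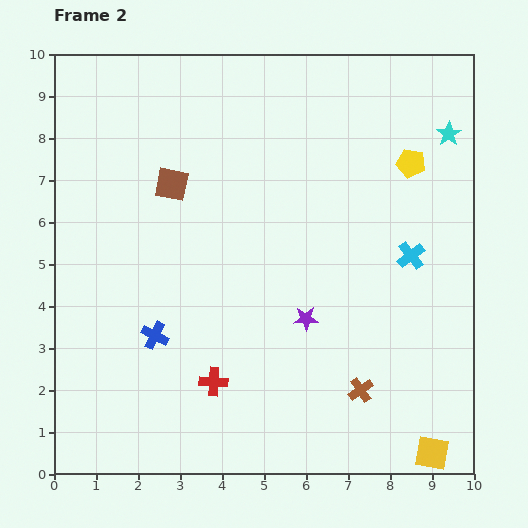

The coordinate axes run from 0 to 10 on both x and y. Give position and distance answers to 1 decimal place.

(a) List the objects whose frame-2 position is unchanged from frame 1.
the brown cross, the yellow square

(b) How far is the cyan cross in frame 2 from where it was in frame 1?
1.7

The cyan cross moved from (7.5, 6.6) to (8.5, 5.2), a distance of √(1.0² + 1.4²) ≈ 1.7.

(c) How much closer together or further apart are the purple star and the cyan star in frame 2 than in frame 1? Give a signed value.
-1.1

Distance in frame 1: 6.7. Distance in frame 2: 5.6.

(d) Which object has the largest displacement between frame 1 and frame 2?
the yellow pentagon

(moved 3.4; next 3.0)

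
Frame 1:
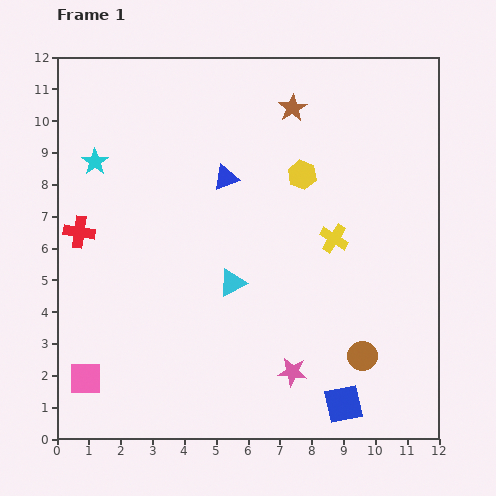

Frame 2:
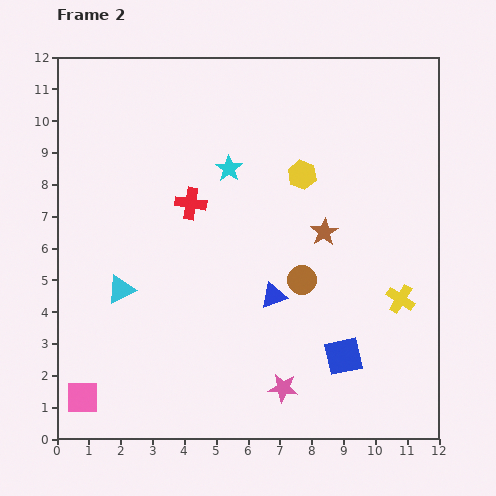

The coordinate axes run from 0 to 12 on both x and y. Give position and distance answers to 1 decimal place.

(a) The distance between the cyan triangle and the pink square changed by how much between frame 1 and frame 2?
-1.9

Distance in frame 1: 5.5. Distance in frame 2: 3.6.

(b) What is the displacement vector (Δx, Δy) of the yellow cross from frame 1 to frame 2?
(2.1, -1.9)

The yellow cross was at (8.7, 6.3) in frame 1 and (10.8, 4.4) in frame 2.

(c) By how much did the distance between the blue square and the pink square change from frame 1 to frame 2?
+0.2

Distance in frame 1: 8.1. Distance in frame 2: 8.3.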